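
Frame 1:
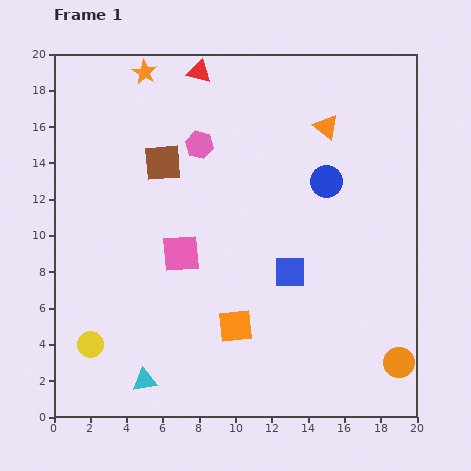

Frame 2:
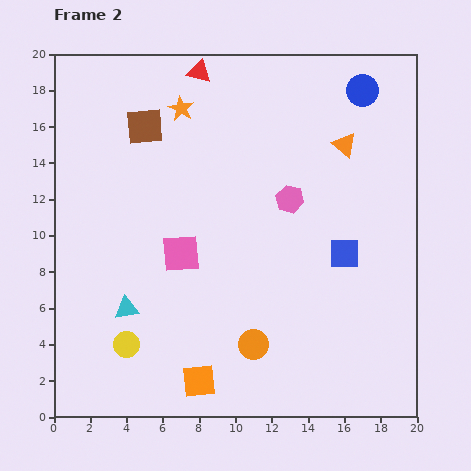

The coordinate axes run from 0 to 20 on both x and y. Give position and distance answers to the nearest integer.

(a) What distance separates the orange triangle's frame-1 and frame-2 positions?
1

The orange triangle moved from (15, 16) to (16, 15), a distance of √(1² + 1²) ≈ 1.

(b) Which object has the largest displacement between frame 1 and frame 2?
the orange circle

(moved 8; next 6)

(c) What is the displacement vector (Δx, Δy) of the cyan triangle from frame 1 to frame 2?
(-1, 4)

The cyan triangle was at (5, 2) in frame 1 and (4, 6) in frame 2.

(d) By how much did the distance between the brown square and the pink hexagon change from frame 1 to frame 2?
+7

Distance in frame 1: 2. Distance in frame 2: 9.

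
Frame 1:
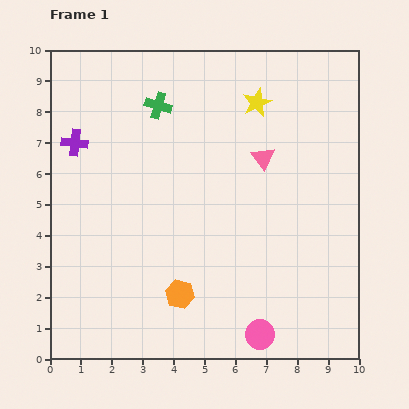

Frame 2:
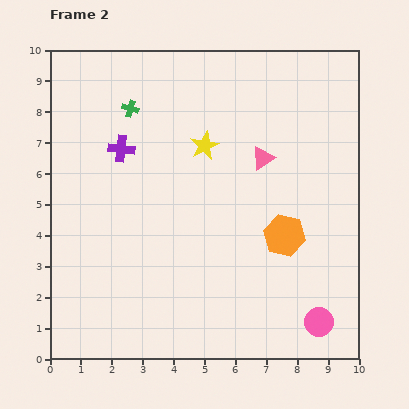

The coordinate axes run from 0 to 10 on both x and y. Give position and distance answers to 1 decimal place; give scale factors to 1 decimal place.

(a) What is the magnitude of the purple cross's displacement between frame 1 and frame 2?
1.5

The purple cross moved from (0.8, 7.0) to (2.3, 6.8), a distance of √(1.5² + 0.2²) ≈ 1.5.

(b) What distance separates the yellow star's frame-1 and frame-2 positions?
2.2

The yellow star moved from (6.7, 8.3) to (5.0, 6.9), a distance of √(1.7² + 1.4²) ≈ 2.2.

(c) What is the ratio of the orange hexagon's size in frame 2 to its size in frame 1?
1.4×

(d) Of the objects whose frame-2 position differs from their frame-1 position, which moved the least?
the green cross

(moved 0.9)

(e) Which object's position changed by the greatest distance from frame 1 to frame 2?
the orange hexagon

(moved 3.9; next 2.2)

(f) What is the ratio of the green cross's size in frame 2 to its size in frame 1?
0.6×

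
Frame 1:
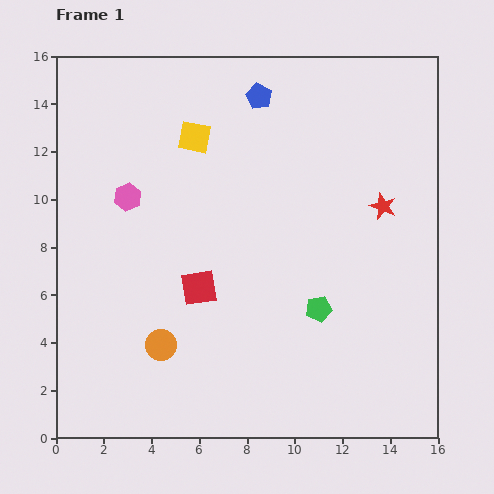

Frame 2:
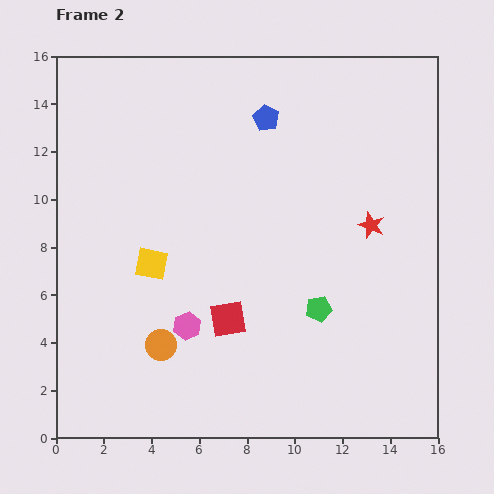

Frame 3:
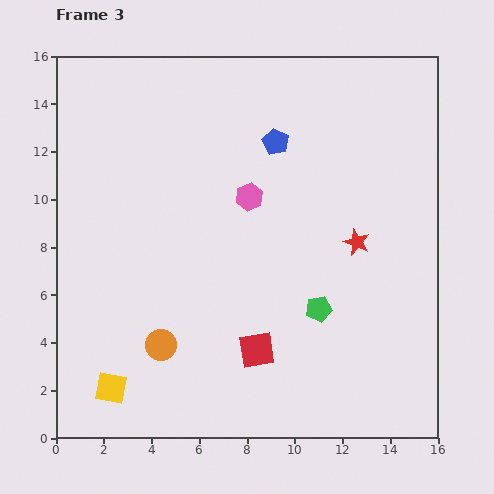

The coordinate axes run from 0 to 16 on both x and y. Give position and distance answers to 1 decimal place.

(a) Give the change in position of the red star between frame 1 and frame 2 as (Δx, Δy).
(-0.5, -0.8)

The red star was at (13.7, 9.7) in frame 1 and (13.2, 8.9) in frame 2.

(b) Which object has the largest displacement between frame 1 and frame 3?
the yellow square

(moved 11.1; next 5.1)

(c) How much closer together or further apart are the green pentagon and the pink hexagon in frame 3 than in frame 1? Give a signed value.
-3.8

Distance in frame 1: 9.3. Distance in frame 3: 5.5.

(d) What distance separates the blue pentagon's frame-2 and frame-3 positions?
1.1

The blue pentagon moved from (8.8, 13.4) to (9.2, 12.4), a distance of √(0.4² + 1.0²) ≈ 1.1.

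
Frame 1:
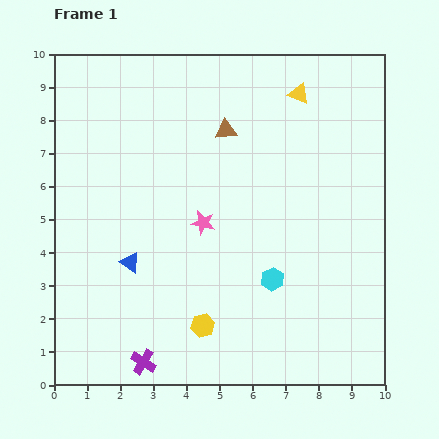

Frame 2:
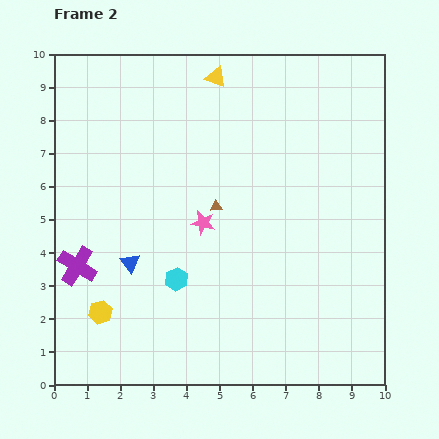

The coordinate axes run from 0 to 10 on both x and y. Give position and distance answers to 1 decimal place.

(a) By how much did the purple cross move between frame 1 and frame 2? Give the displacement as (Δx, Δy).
(-2.0, 2.9)

The purple cross was at (2.7, 0.7) in frame 1 and (0.7, 3.6) in frame 2.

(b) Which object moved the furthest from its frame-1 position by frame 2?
the purple cross

(moved 3.5; next 3.1)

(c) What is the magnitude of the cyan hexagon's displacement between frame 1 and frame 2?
2.9

The cyan hexagon moved from (6.6, 3.2) to (3.7, 3.2), a distance of √(2.9² + 0.0²) ≈ 2.9.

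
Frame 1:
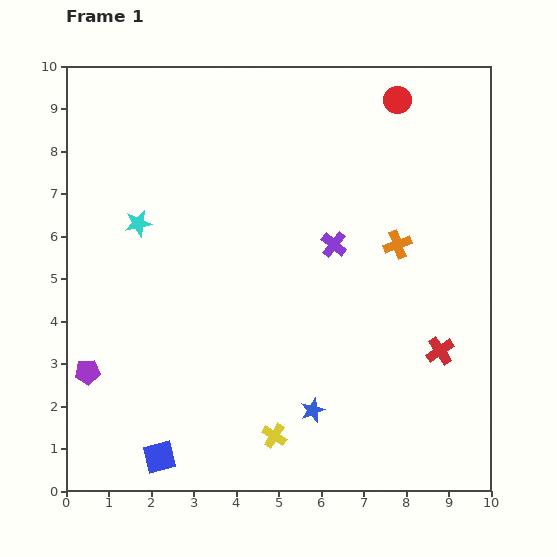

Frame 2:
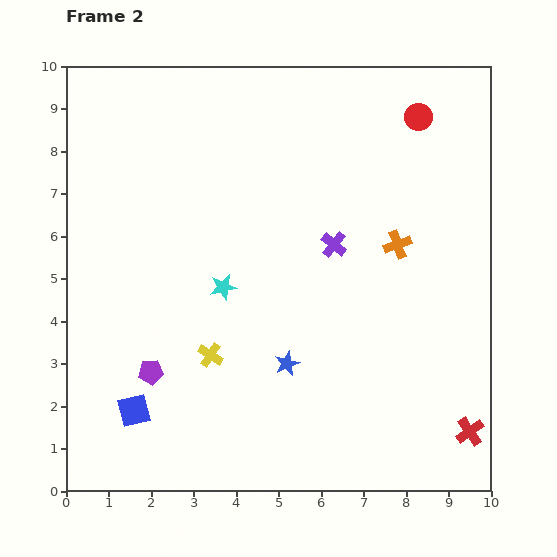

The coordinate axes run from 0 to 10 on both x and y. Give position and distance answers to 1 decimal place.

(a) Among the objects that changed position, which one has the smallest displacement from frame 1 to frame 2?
the red circle

(moved 0.6)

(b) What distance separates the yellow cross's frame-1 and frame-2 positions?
2.4

The yellow cross moved from (4.9, 1.3) to (3.4, 3.2), a distance of √(1.5² + 1.9²) ≈ 2.4.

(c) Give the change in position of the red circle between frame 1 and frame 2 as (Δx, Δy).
(0.5, -0.4)

The red circle was at (7.8, 9.2) in frame 1 and (8.3, 8.8) in frame 2.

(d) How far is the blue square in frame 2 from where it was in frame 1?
1.3

The blue square moved from (2.2, 0.8) to (1.6, 1.9), a distance of √(0.6² + 1.1²) ≈ 1.3.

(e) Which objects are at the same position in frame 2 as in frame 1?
the orange cross, the purple cross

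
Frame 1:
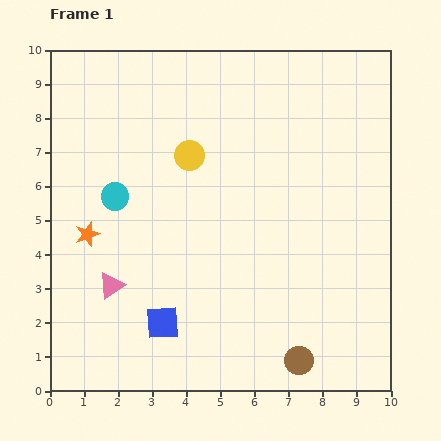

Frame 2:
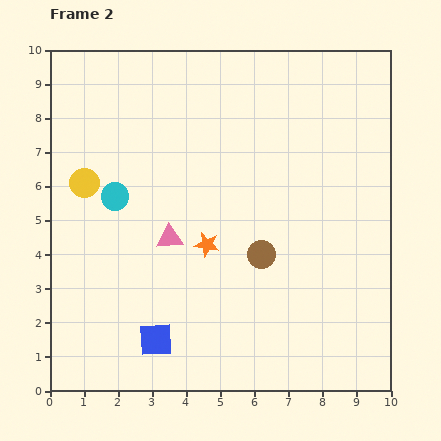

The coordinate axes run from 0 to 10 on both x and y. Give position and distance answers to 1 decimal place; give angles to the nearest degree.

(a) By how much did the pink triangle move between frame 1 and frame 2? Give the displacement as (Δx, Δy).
(1.7, 1.4)

The pink triangle was at (1.8, 3.1) in frame 1 and (3.5, 4.5) in frame 2.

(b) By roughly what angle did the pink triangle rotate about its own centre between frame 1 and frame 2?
30° clockwise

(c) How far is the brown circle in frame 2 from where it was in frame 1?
3.3

The brown circle moved from (7.3, 0.9) to (6.2, 4.0), a distance of √(1.1² + 3.1²) ≈ 3.3.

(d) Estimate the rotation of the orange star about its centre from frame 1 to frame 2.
28° clockwise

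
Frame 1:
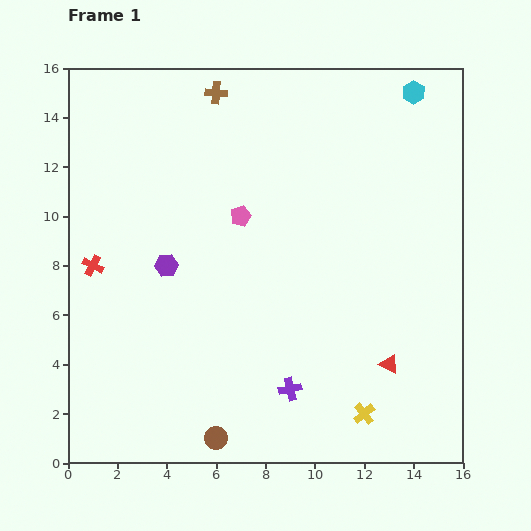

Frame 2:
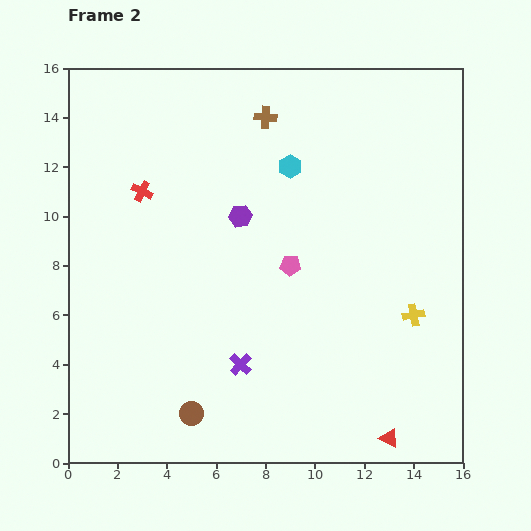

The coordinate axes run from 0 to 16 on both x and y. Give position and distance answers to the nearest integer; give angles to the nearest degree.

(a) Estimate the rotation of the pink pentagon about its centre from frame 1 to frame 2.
23° clockwise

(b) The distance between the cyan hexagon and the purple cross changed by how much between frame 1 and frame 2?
-5

Distance in frame 1: 13. Distance in frame 2: 8.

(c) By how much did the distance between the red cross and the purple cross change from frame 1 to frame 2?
-1

Distance in frame 1: 9. Distance in frame 2: 8.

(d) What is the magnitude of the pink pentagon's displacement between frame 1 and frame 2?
3

The pink pentagon moved from (7, 10) to (9, 8), a distance of √(2² + 2²) ≈ 3.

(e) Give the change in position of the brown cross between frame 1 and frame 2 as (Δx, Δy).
(2, -1)

The brown cross was at (6, 15) in frame 1 and (8, 14) in frame 2.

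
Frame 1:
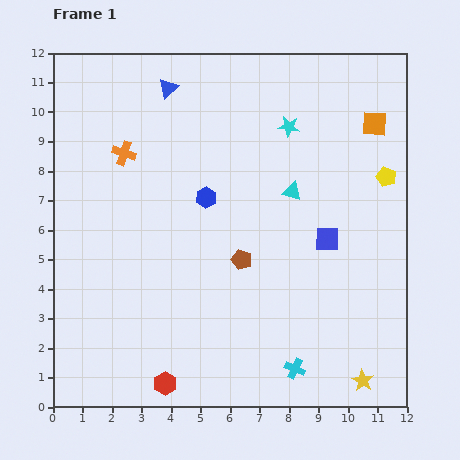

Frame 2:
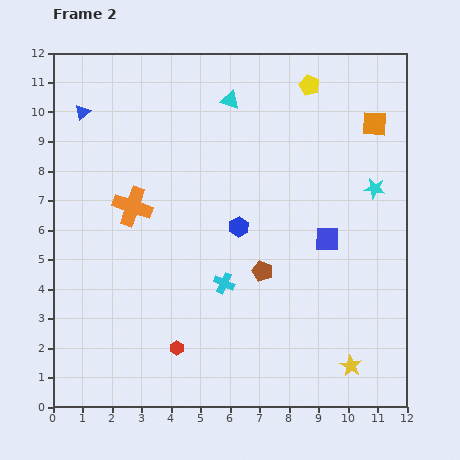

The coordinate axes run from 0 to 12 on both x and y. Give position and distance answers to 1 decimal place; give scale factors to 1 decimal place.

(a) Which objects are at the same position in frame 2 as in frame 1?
the blue square, the orange square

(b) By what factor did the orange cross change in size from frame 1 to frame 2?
1.7×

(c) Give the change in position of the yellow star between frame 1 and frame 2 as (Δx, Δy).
(-0.4, 0.5)

The yellow star was at (10.5, 0.9) in frame 1 and (10.1, 1.4) in frame 2.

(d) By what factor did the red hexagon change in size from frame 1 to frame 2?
0.6×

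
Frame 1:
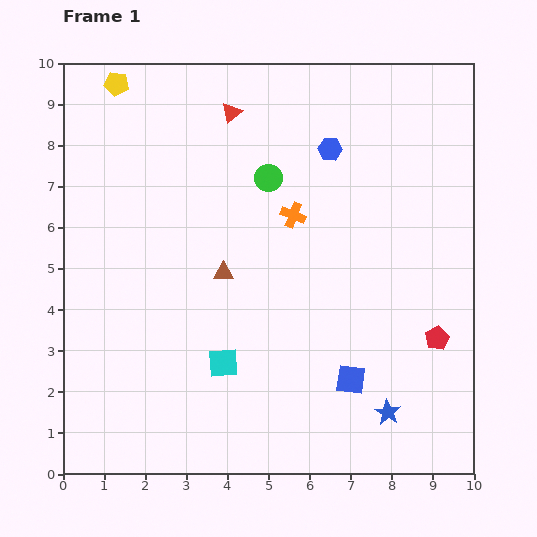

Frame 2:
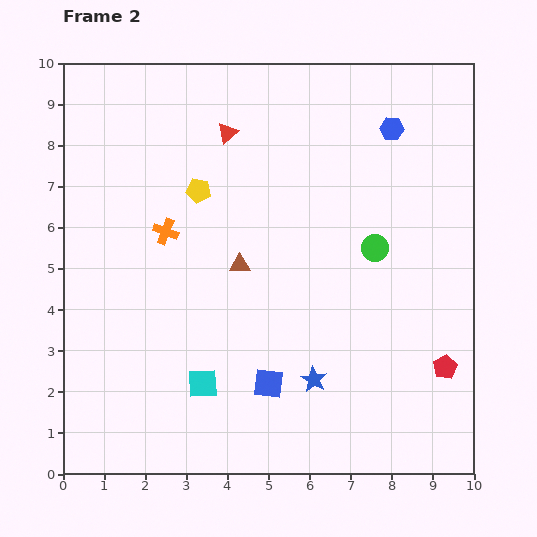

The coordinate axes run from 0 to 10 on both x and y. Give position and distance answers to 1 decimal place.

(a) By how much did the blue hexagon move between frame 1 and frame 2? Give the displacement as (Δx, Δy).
(1.5, 0.5)

The blue hexagon was at (6.5, 7.9) in frame 1 and (8.0, 8.4) in frame 2.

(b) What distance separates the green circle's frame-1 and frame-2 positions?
3.1

The green circle moved from (5.0, 7.2) to (7.6, 5.5), a distance of √(2.6² + 1.7²) ≈ 3.1.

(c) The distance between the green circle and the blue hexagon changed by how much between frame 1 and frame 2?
+1.2

Distance in frame 1: 1.7. Distance in frame 2: 2.9.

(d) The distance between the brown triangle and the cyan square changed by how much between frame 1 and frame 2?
+0.8

Distance in frame 1: 2.2. Distance in frame 2: 3.0.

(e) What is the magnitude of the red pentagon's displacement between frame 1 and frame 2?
0.7

The red pentagon moved from (9.1, 3.3) to (9.3, 2.6), a distance of √(0.2² + 0.7²) ≈ 0.7.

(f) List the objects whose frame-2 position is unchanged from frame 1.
none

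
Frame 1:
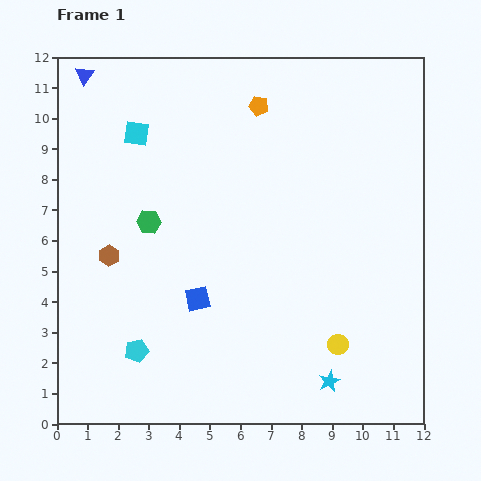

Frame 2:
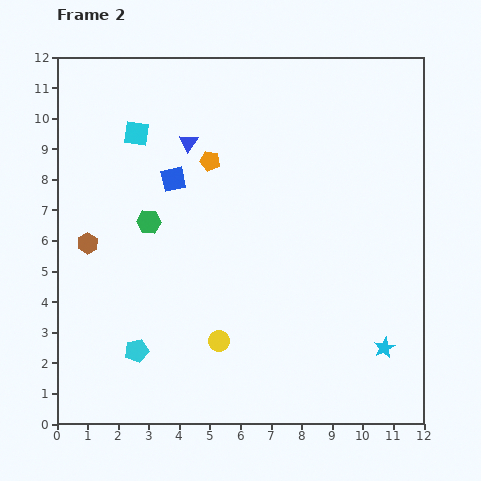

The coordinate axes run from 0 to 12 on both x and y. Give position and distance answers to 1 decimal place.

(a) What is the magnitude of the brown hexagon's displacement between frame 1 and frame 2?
0.8

The brown hexagon moved from (1.7, 5.5) to (1.0, 5.9), a distance of √(0.7² + 0.4²) ≈ 0.8.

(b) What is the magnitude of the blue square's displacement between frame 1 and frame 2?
4.0

The blue square moved from (4.6, 4.1) to (3.8, 8.0), a distance of √(0.8² + 3.9²) ≈ 4.0.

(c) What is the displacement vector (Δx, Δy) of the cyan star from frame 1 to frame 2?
(1.8, 1.1)

The cyan star was at (8.9, 1.4) in frame 1 and (10.7, 2.5) in frame 2.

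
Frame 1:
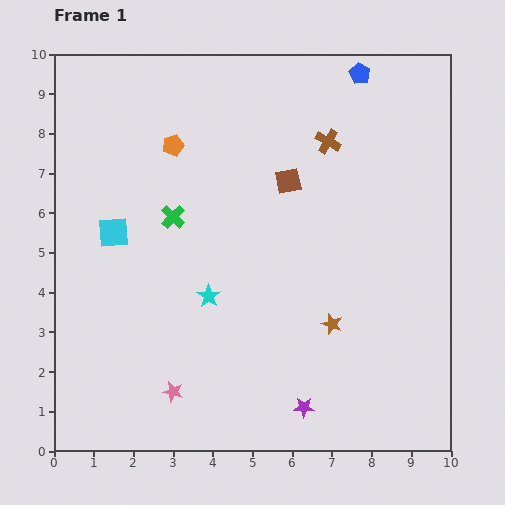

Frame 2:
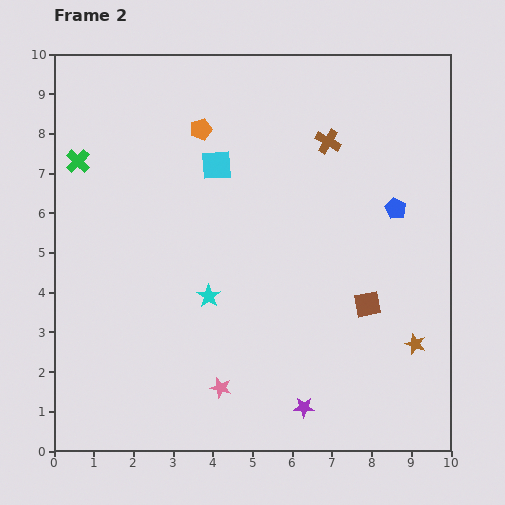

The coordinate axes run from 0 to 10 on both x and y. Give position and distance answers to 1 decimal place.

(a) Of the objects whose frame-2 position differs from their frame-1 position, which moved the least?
the orange pentagon

(moved 0.8)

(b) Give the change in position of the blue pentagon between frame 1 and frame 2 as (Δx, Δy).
(0.9, -3.4)

The blue pentagon was at (7.7, 9.5) in frame 1 and (8.6, 6.1) in frame 2.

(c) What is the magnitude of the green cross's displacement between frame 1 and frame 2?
2.8

The green cross moved from (3.0, 5.9) to (0.6, 7.3), a distance of √(2.4² + 1.4²) ≈ 2.8.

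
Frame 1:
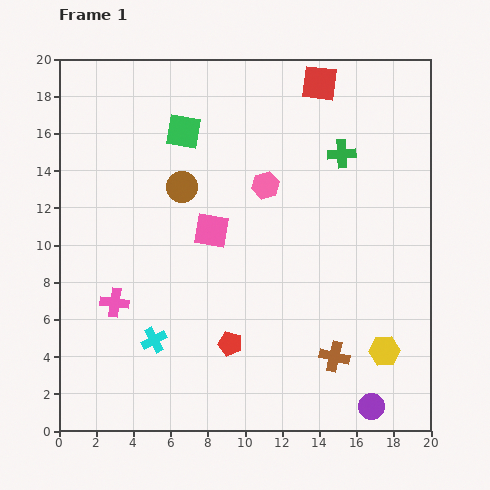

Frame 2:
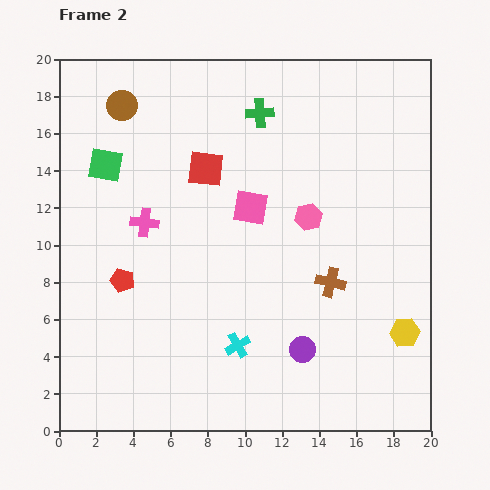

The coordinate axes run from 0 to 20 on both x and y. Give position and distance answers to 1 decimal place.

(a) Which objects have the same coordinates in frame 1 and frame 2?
none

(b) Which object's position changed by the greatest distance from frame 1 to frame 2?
the red square

(moved 7.6; next 6.7)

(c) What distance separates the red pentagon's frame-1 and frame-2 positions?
6.7

The red pentagon moved from (9.2, 4.7) to (3.4, 8.1), a distance of √(5.8² + 3.4²) ≈ 6.7.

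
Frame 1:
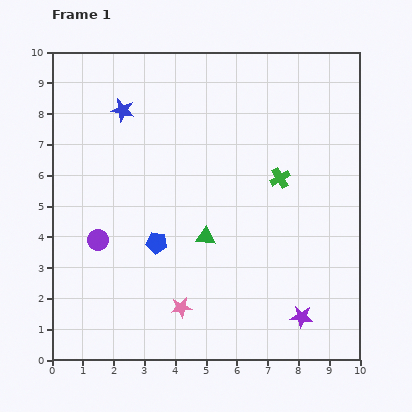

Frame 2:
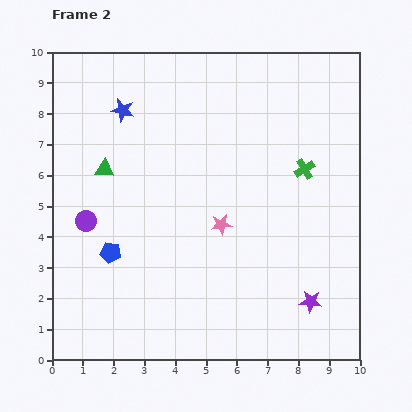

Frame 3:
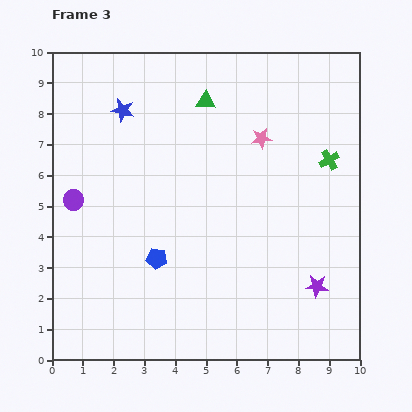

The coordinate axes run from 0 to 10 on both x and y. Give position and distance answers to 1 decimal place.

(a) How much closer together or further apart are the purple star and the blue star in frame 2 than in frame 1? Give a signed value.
-0.2

Distance in frame 1: 8.9. Distance in frame 2: 8.7.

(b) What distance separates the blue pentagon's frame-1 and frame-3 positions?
0.5

The blue pentagon moved from (3.4, 3.8) to (3.4, 3.3), a distance of √(0.0² + 0.5²) ≈ 0.5.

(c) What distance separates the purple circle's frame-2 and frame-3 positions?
0.8

The purple circle moved from (1.1, 4.5) to (0.7, 5.2), a distance of √(0.4² + 0.7²) ≈ 0.8.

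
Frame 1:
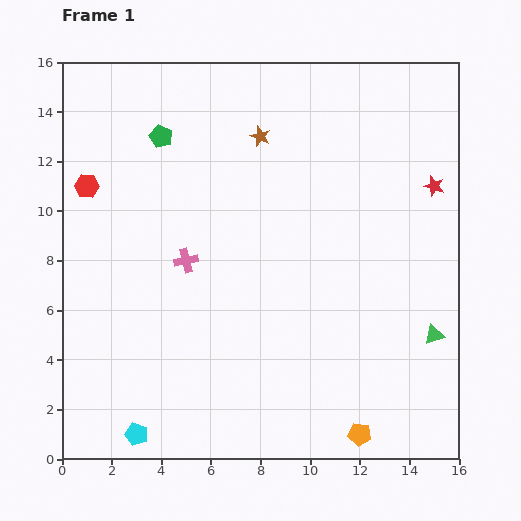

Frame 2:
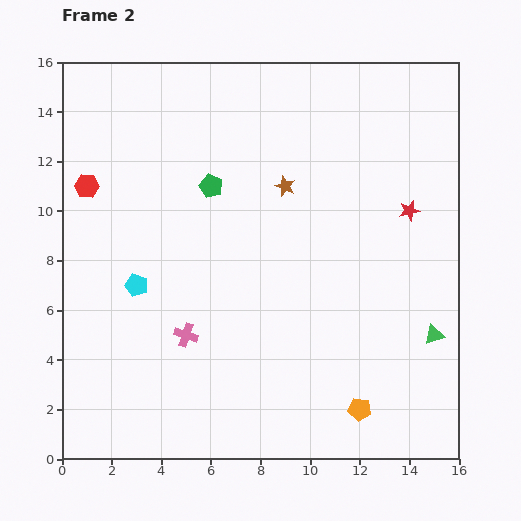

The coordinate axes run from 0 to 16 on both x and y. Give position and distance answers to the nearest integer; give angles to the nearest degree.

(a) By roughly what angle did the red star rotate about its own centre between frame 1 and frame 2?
28° counter-clockwise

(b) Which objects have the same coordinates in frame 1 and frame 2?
the red hexagon, the green triangle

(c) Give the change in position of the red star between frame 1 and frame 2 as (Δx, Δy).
(-1, -1)

The red star was at (15, 11) in frame 1 and (14, 10) in frame 2.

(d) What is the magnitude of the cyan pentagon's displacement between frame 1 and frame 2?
6

The cyan pentagon moved from (3, 1) to (3, 7), a distance of √(0² + 6²) ≈ 6.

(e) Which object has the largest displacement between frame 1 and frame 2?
the cyan pentagon

(moved 6; next 3)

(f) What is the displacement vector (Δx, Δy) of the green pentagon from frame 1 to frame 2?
(2, -2)

The green pentagon was at (4, 13) in frame 1 and (6, 11) in frame 2.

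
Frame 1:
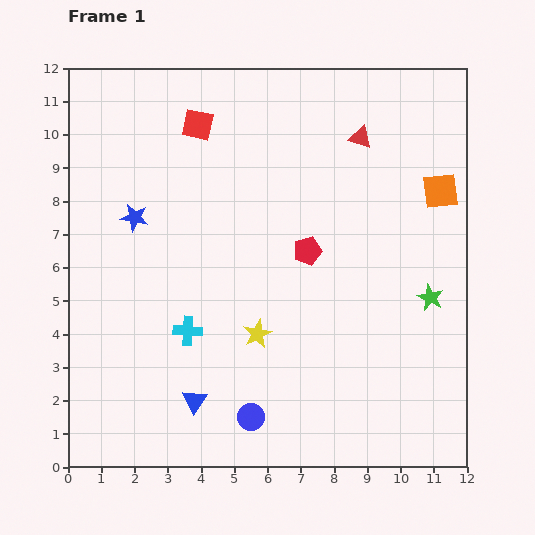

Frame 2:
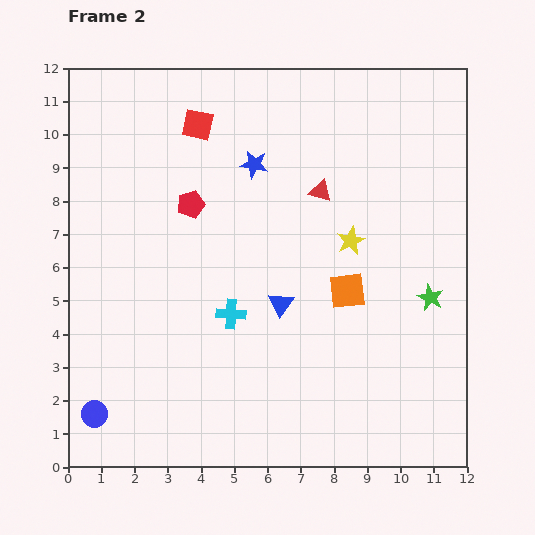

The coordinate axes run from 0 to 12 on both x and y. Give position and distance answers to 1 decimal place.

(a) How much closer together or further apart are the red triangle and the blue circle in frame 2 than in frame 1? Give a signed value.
+0.5

Distance in frame 1: 9.0. Distance in frame 2: 9.5.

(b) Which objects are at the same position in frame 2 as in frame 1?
the red square, the green star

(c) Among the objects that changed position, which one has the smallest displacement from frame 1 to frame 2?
the cyan cross

(moved 1.4)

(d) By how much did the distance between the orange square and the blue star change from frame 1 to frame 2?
-4.5

Distance in frame 1: 9.2. Distance in frame 2: 4.7.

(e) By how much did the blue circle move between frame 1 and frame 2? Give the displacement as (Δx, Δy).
(-4.7, 0.1)

The blue circle was at (5.5, 1.5) in frame 1 and (0.8, 1.6) in frame 2.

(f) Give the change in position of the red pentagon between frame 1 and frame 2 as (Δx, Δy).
(-3.5, 1.4)

The red pentagon was at (7.2, 6.5) in frame 1 and (3.7, 7.9) in frame 2.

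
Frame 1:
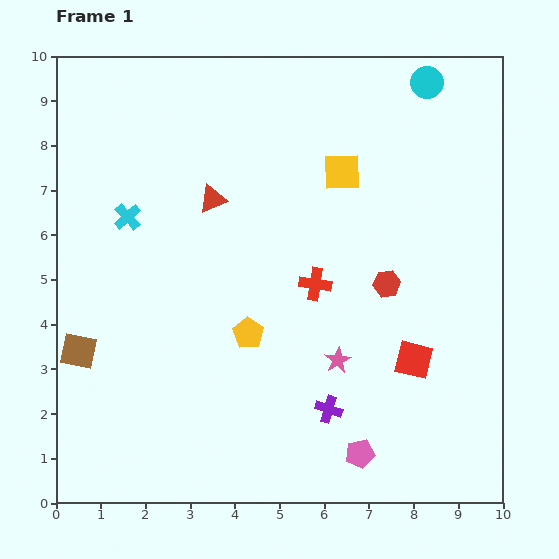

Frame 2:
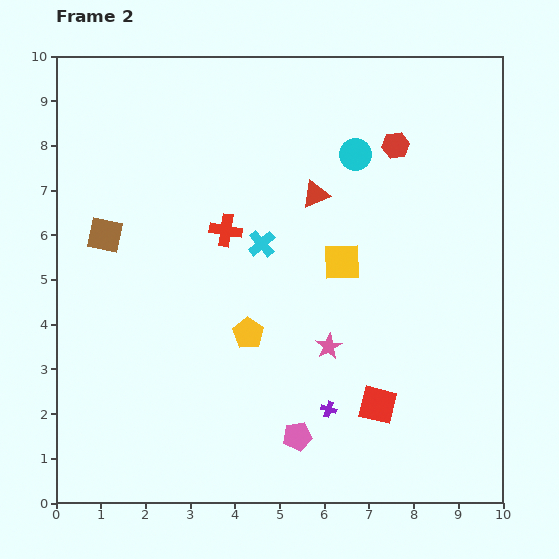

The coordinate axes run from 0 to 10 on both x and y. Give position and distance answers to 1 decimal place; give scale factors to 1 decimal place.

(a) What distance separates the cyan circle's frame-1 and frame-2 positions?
2.3

The cyan circle moved from (8.3, 9.4) to (6.7, 7.8), a distance of √(1.6² + 1.6²) ≈ 2.3.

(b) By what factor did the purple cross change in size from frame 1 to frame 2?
0.6×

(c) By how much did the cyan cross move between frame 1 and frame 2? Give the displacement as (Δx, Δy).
(3.0, -0.6)

The cyan cross was at (1.6, 6.4) in frame 1 and (4.6, 5.8) in frame 2.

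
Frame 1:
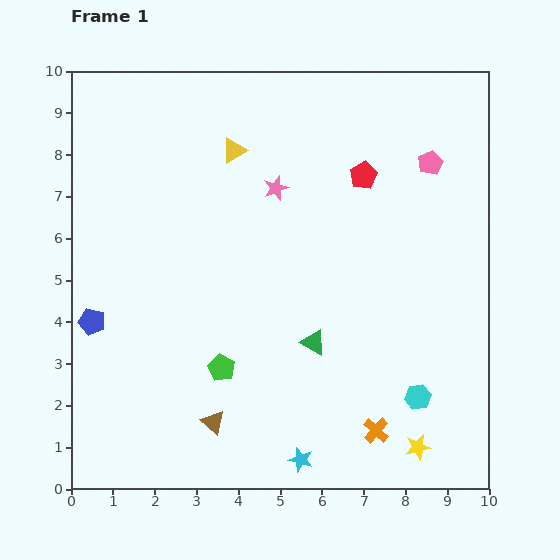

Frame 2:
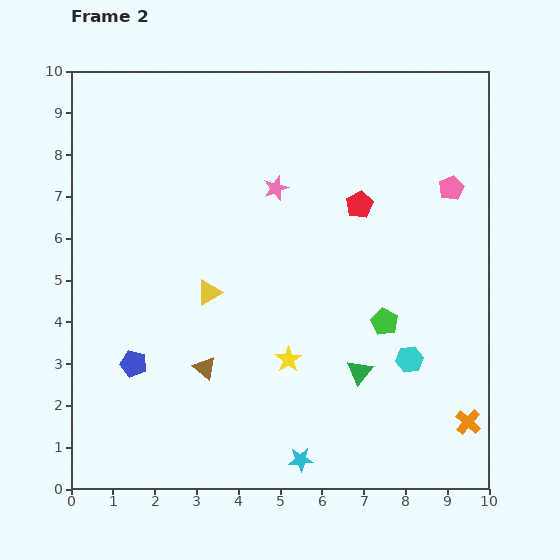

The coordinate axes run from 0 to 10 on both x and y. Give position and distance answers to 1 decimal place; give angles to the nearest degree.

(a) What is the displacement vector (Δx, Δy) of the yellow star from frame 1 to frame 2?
(-3.1, 2.1)

The yellow star was at (8.3, 1.0) in frame 1 and (5.2, 3.1) in frame 2.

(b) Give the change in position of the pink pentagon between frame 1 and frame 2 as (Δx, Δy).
(0.5, -0.6)

The pink pentagon was at (8.6, 7.8) in frame 1 and (9.1, 7.2) in frame 2.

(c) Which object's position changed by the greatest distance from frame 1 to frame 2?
the green pentagon

(moved 4.1; next 3.7)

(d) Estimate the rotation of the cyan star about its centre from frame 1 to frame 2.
19° counter-clockwise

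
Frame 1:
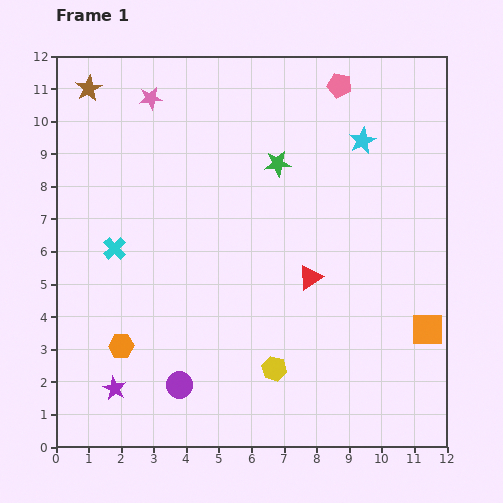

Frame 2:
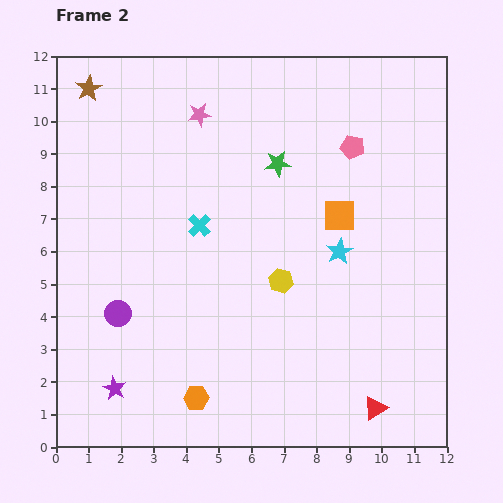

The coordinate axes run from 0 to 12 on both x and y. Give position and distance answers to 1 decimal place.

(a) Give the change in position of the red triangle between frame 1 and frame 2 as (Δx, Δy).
(2.0, -4.0)

The red triangle was at (7.8, 5.2) in frame 1 and (9.8, 1.2) in frame 2.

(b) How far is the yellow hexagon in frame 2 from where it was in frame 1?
2.7

The yellow hexagon moved from (6.7, 2.4) to (6.9, 5.1), a distance of √(0.2² + 2.7²) ≈ 2.7.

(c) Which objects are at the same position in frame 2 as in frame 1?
the green star, the brown star, the purple star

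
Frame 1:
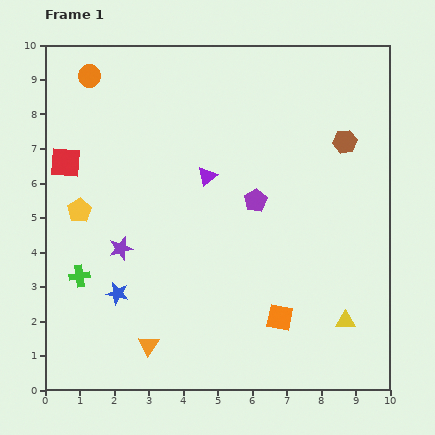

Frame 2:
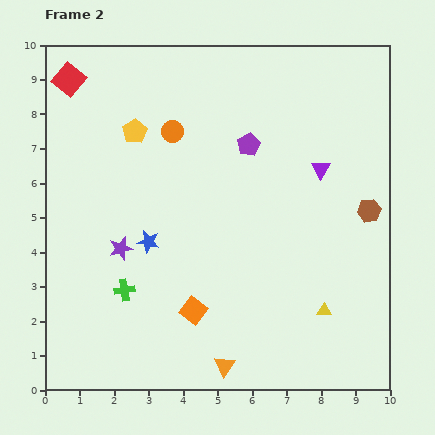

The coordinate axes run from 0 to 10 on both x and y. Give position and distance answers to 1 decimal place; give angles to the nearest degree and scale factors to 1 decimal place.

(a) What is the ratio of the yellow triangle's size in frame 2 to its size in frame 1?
0.7×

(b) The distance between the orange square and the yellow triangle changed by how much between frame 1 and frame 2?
+1.9

Distance in frame 1: 1.9. Distance in frame 2: 3.8.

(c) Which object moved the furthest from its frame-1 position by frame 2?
the purple triangle

(moved 3.3; next 2.9)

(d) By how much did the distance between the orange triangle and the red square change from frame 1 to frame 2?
+3.6

Distance in frame 1: 5.8. Distance in frame 2: 9.4.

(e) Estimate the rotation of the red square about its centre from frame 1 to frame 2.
34° clockwise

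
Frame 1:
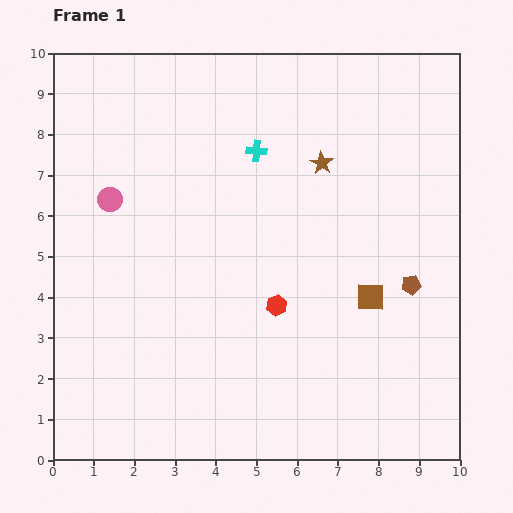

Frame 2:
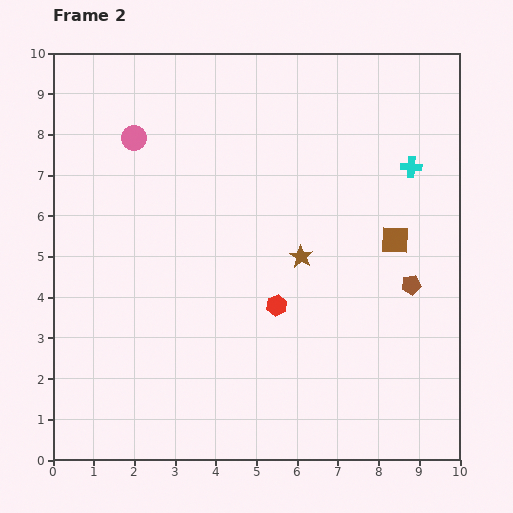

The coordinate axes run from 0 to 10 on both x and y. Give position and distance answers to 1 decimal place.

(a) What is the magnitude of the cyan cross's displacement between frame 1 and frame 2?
3.8

The cyan cross moved from (5.0, 7.6) to (8.8, 7.2), a distance of √(3.8² + 0.4²) ≈ 3.8.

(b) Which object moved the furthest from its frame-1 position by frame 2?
the cyan cross

(moved 3.8; next 2.4)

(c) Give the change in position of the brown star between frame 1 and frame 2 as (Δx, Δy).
(-0.5, -2.3)

The brown star was at (6.6, 7.3) in frame 1 and (6.1, 5.0) in frame 2.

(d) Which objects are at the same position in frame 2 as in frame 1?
the brown pentagon, the red hexagon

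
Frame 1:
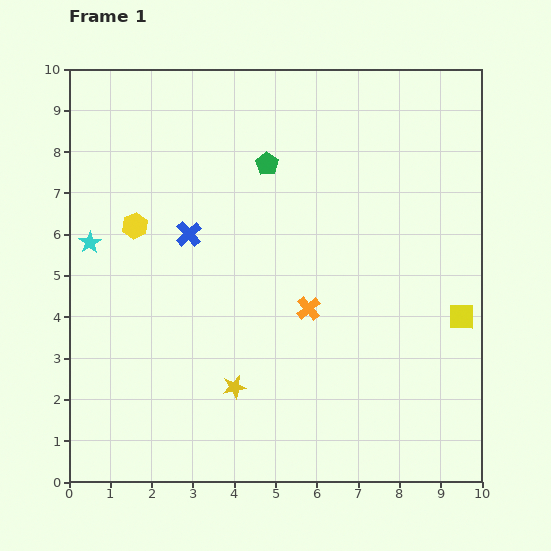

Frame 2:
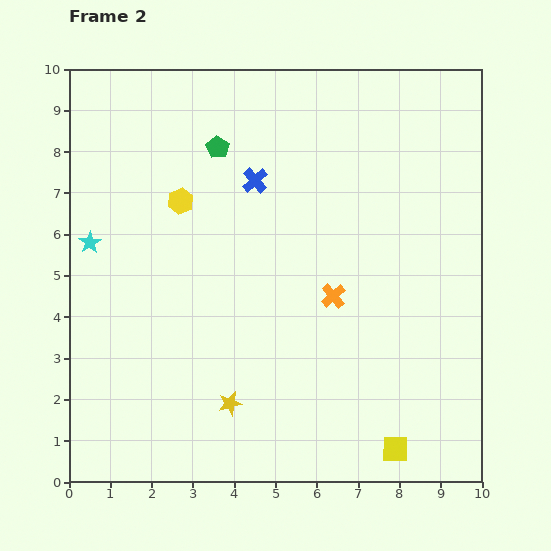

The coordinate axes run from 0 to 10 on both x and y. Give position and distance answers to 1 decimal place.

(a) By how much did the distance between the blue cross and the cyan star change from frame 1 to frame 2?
+1.9

Distance in frame 1: 2.4. Distance in frame 2: 4.3.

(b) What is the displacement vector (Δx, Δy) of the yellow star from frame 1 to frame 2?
(-0.1, -0.4)

The yellow star was at (4.0, 2.3) in frame 1 and (3.9, 1.9) in frame 2.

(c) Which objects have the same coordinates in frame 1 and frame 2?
the cyan star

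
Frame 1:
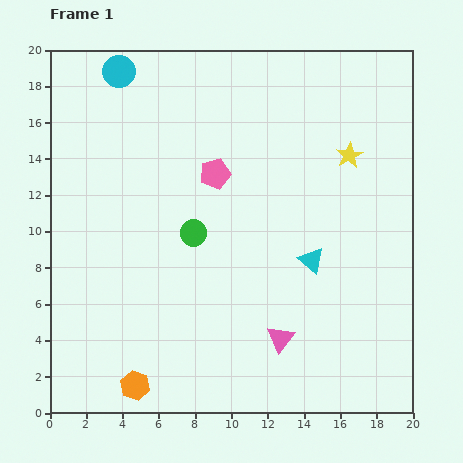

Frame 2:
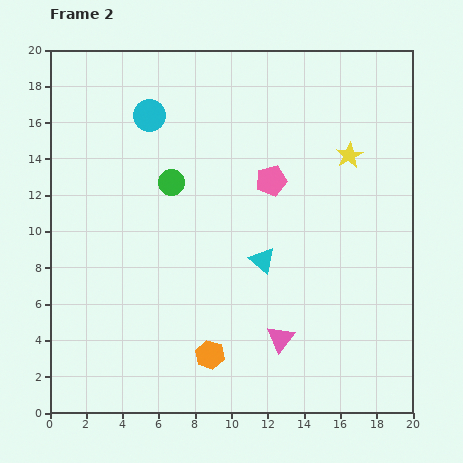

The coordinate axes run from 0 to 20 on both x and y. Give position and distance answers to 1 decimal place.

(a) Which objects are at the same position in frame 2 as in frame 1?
the yellow star, the pink triangle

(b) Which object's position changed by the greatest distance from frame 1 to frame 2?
the orange hexagon

(moved 4.4; next 3.1)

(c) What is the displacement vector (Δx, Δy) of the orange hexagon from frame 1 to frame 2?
(4.1, 1.7)

The orange hexagon was at (4.7, 1.5) in frame 1 and (8.8, 3.2) in frame 2.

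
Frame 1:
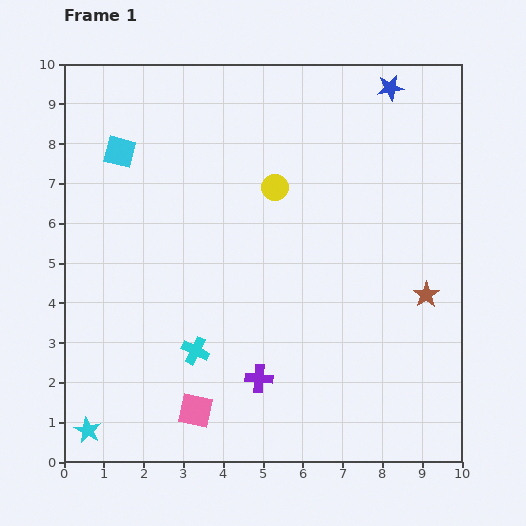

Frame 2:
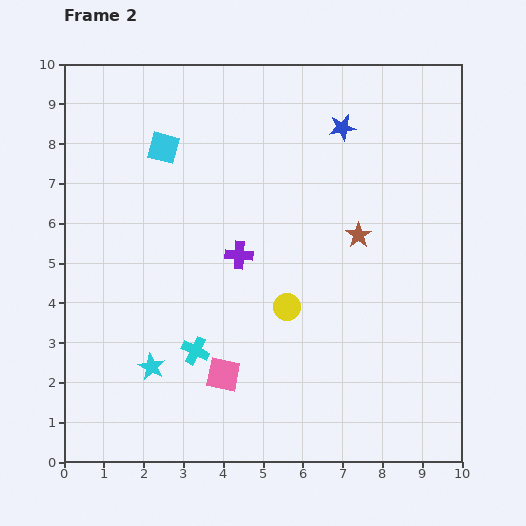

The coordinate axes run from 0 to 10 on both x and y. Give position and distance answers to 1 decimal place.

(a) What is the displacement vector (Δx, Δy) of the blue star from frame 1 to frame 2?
(-1.2, -1.0)

The blue star was at (8.2, 9.4) in frame 1 and (7.0, 8.4) in frame 2.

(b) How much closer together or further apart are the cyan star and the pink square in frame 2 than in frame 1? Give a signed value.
-0.9

Distance in frame 1: 2.7. Distance in frame 2: 1.8.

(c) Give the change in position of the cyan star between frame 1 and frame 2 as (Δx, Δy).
(1.6, 1.6)

The cyan star was at (0.6, 0.8) in frame 1 and (2.2, 2.4) in frame 2.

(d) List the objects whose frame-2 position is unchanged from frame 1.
the cyan cross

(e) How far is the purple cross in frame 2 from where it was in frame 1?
3.1

The purple cross moved from (4.9, 2.1) to (4.4, 5.2), a distance of √(0.5² + 3.1²) ≈ 3.1.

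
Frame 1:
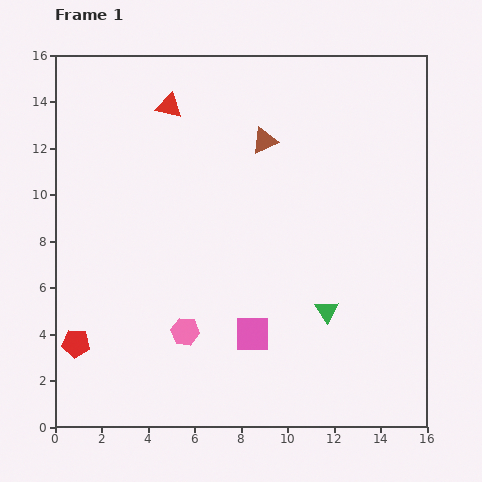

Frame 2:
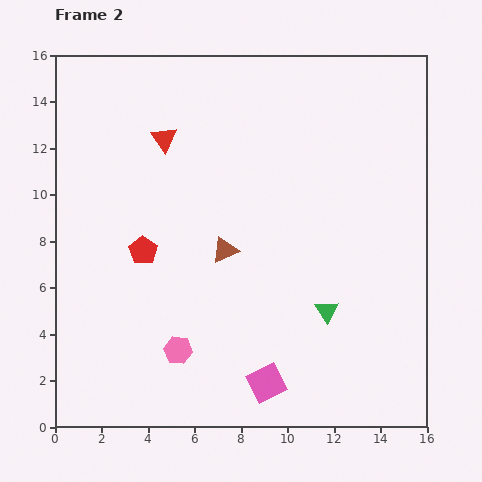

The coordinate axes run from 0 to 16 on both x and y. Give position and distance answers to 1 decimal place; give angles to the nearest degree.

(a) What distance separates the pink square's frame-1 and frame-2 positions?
2.2

The pink square moved from (8.5, 4.0) to (9.1, 1.9), a distance of √(0.6² + 2.1²) ≈ 2.2.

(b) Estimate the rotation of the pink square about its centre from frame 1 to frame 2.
28° counter-clockwise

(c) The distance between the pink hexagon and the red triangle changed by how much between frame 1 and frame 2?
-0.6

Distance in frame 1: 9.7. Distance in frame 2: 9.1.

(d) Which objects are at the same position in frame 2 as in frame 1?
the green triangle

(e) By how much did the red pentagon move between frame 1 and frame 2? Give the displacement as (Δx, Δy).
(2.9, 4.0)

The red pentagon was at (0.9, 3.6) in frame 1 and (3.8, 7.6) in frame 2.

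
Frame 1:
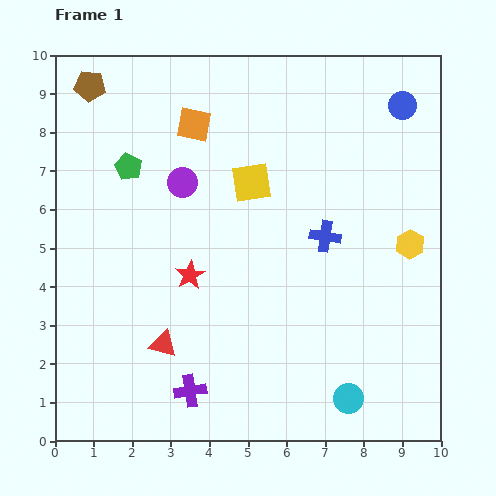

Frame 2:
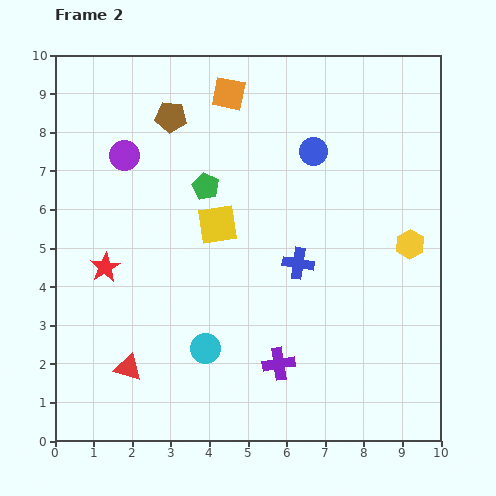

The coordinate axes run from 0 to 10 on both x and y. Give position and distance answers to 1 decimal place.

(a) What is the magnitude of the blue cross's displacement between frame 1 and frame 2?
1.0

The blue cross moved from (7.0, 5.3) to (6.3, 4.6), a distance of √(0.7² + 0.7²) ≈ 1.0.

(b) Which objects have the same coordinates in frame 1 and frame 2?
the yellow hexagon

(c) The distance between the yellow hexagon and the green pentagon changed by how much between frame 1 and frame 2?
-2.1

Distance in frame 1: 7.6. Distance in frame 2: 5.5.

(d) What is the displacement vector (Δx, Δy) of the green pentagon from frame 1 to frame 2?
(2.0, -0.5)

The green pentagon was at (1.9, 7.1) in frame 1 and (3.9, 6.6) in frame 2.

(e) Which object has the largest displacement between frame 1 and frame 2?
the cyan circle

(moved 3.9; next 2.6)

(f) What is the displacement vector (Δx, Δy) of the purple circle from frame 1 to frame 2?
(-1.5, 0.7)

The purple circle was at (3.3, 6.7) in frame 1 and (1.8, 7.4) in frame 2.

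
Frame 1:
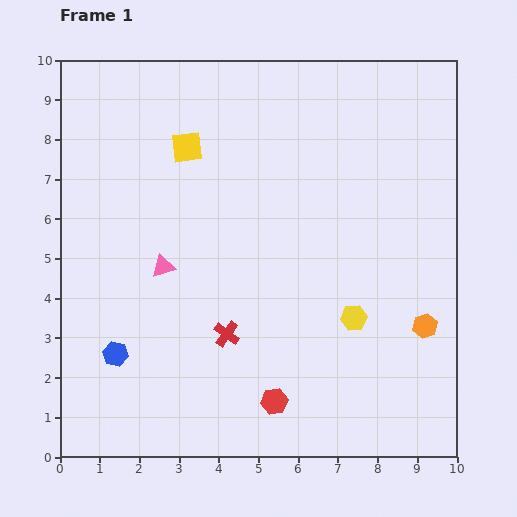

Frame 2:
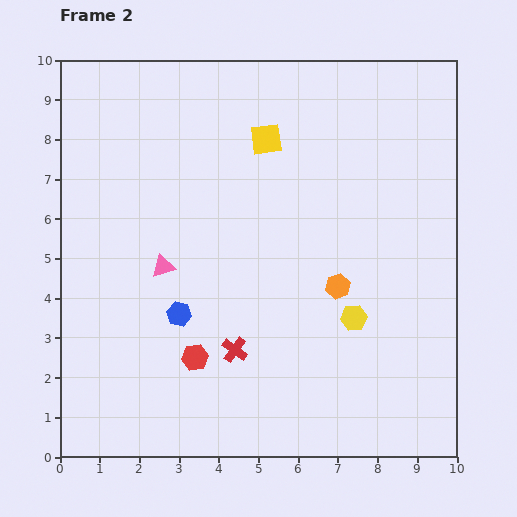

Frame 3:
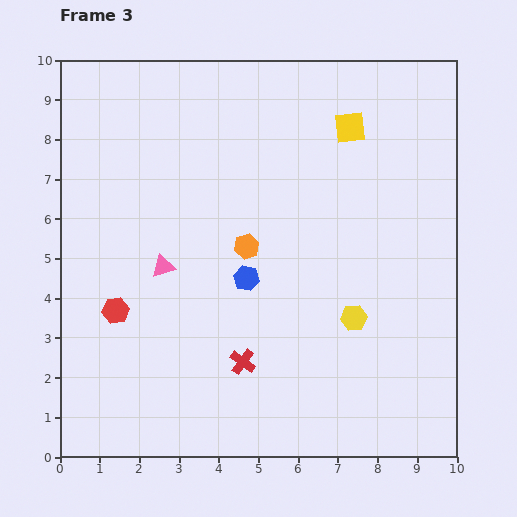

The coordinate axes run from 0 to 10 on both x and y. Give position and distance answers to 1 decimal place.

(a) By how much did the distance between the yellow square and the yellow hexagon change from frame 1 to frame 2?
-1.0

Distance in frame 1: 6.0. Distance in frame 2: 5.0.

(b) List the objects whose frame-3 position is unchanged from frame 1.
the pink triangle, the yellow hexagon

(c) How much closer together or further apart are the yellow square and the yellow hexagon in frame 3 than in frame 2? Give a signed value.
-0.2

Distance in frame 2: 5.0. Distance in frame 3: 4.8.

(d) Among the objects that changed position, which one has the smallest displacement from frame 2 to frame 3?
the red cross

(moved 0.4)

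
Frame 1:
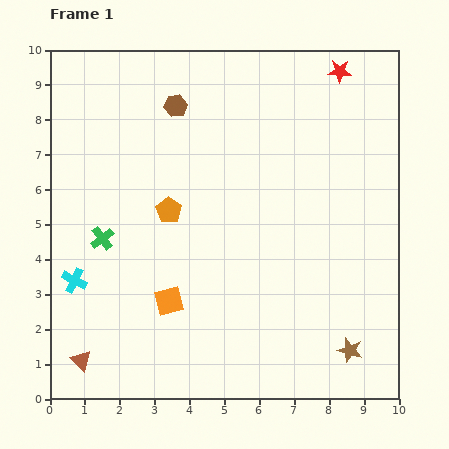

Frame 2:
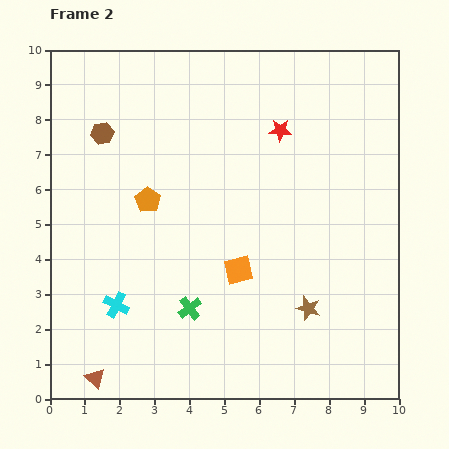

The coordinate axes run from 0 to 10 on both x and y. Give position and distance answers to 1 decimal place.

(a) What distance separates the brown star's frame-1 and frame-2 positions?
1.7

The brown star moved from (8.6, 1.4) to (7.4, 2.6), a distance of √(1.2² + 1.2²) ≈ 1.7.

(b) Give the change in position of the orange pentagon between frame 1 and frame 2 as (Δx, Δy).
(-0.6, 0.3)

The orange pentagon was at (3.4, 5.4) in frame 1 and (2.8, 5.7) in frame 2.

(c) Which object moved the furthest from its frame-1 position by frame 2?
the green cross

(moved 3.2; next 2.4)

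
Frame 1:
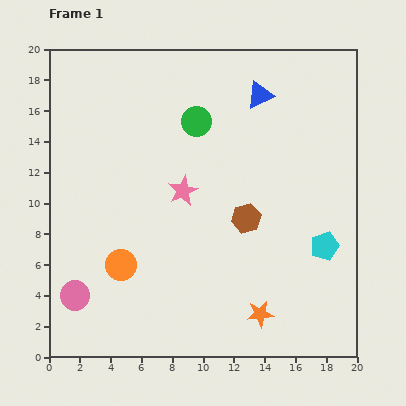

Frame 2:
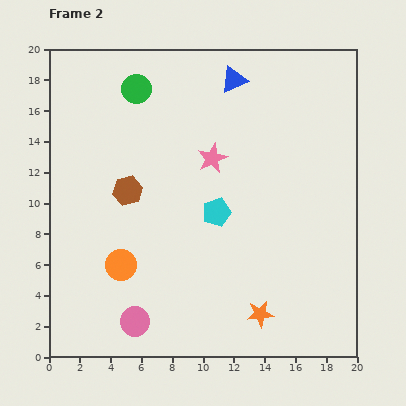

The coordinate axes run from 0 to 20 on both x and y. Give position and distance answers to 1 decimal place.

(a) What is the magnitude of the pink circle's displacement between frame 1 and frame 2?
4.3

The pink circle moved from (1.7, 4.0) to (5.6, 2.3), a distance of √(3.9² + 1.7²) ≈ 4.3.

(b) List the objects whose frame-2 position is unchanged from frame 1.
the orange circle, the orange star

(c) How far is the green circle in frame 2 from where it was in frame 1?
4.4

The green circle moved from (9.6, 15.3) to (5.7, 17.4), a distance of √(3.9² + 2.1²) ≈ 4.4.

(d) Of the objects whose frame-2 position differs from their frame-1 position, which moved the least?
the blue triangle

(moved 2.0)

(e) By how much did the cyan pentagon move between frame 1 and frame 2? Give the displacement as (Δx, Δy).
(-7.0, 2.2)

The cyan pentagon was at (17.9, 7.2) in frame 1 and (10.9, 9.4) in frame 2.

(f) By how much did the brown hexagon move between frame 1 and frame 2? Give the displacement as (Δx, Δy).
(-7.7, 1.8)

The brown hexagon was at (12.8, 9.0) in frame 1 and (5.1, 10.8) in frame 2.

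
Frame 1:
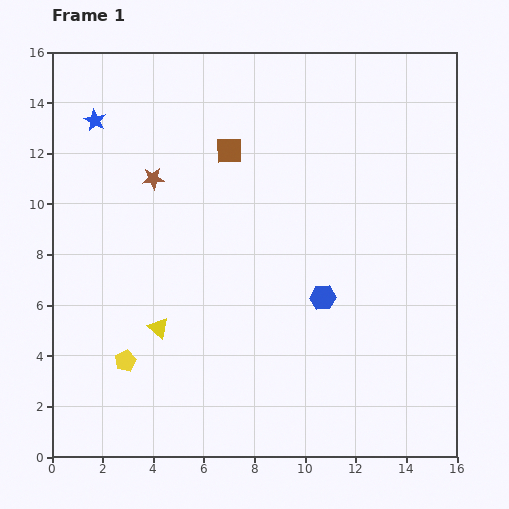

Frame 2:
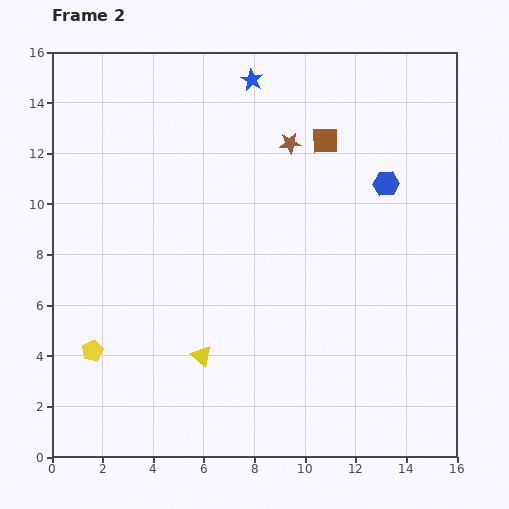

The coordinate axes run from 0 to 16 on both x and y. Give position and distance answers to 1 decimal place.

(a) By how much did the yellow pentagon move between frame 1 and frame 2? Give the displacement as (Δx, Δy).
(-1.3, 0.4)

The yellow pentagon was at (2.9, 3.8) in frame 1 and (1.6, 4.2) in frame 2.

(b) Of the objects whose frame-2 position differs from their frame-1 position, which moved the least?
the yellow pentagon

(moved 1.4)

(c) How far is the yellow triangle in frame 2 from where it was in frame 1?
2.0

The yellow triangle moved from (4.2, 5.1) to (5.9, 4.0), a distance of √(1.7² + 1.1²) ≈ 2.0.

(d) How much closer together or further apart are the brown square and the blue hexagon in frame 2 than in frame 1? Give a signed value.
-4.0

Distance in frame 1: 6.9. Distance in frame 2: 2.9.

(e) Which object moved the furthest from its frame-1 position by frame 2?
the blue star

(moved 6.4; next 5.6)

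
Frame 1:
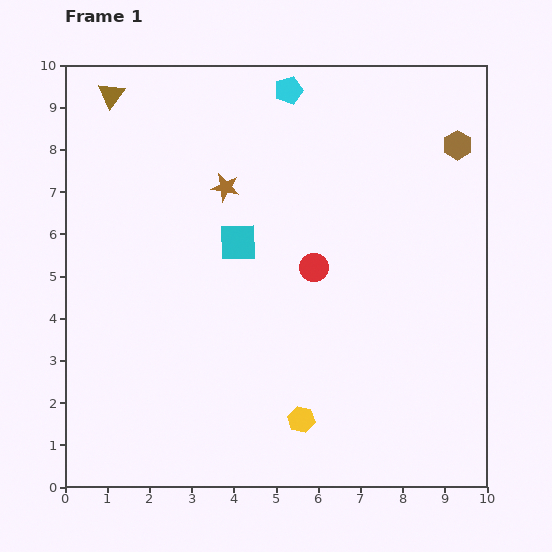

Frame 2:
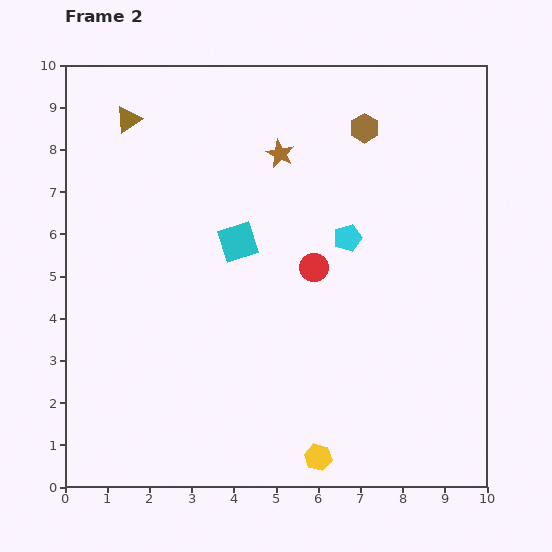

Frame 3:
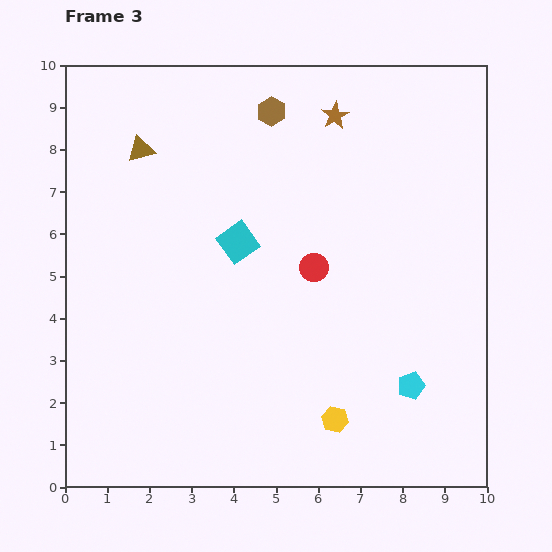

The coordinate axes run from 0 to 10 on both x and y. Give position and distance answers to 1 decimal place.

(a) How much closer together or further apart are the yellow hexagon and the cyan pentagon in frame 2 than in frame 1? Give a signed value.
-2.6

Distance in frame 1: 7.8. Distance in frame 2: 5.2.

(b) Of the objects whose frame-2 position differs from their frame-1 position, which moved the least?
the brown triangle

(moved 0.7)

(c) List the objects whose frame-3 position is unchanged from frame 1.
the red circle, the cyan square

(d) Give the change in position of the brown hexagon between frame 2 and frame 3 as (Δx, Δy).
(-2.2, 0.4)

The brown hexagon was at (7.1, 8.5) in frame 2 and (4.9, 8.9) in frame 3.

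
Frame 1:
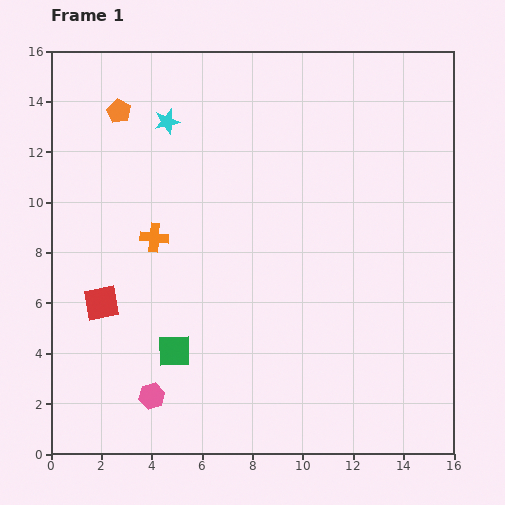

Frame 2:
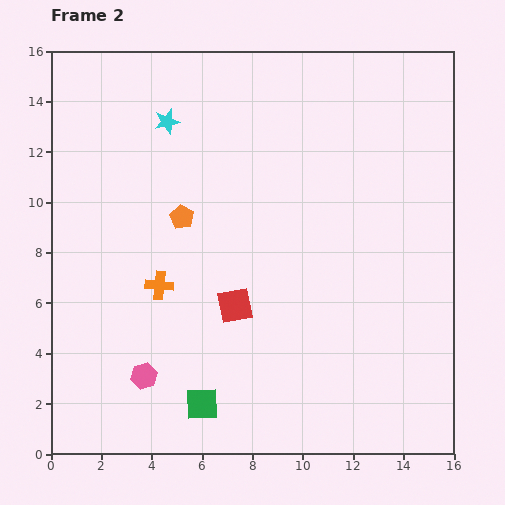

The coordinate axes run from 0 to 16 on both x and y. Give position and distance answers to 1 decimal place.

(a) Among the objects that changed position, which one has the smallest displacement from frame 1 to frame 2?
the pink hexagon

(moved 0.9)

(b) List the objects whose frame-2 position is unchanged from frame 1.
the cyan star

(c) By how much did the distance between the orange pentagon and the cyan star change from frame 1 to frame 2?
+1.9

Distance in frame 1: 1.9. Distance in frame 2: 3.8.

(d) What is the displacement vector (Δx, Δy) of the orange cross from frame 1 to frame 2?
(0.2, -1.9)

The orange cross was at (4.1, 8.6) in frame 1 and (4.3, 6.7) in frame 2.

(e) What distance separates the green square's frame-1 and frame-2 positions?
2.4

The green square moved from (4.9, 4.1) to (6.0, 2.0), a distance of √(1.1² + 2.1²) ≈ 2.4.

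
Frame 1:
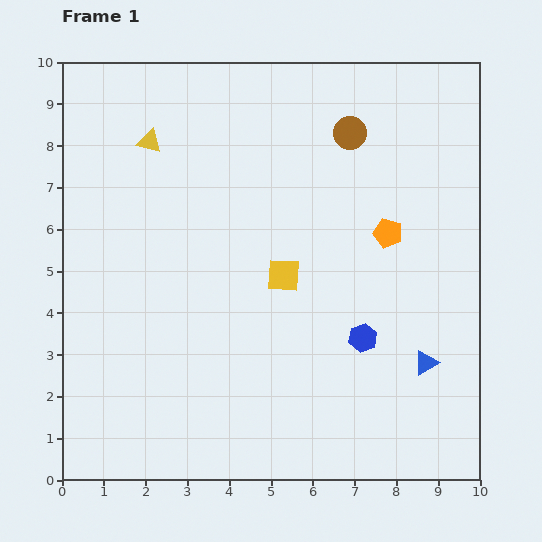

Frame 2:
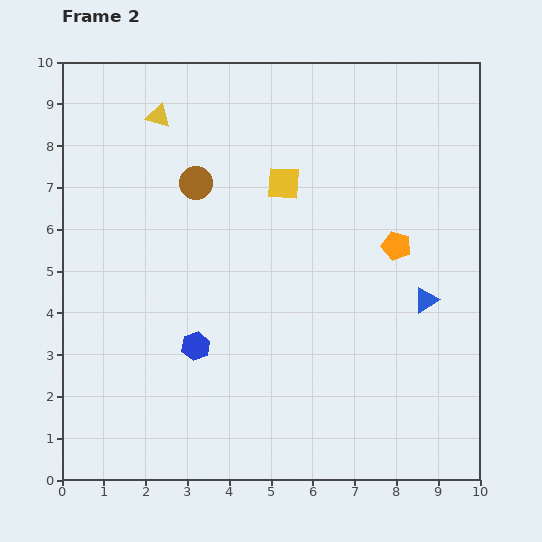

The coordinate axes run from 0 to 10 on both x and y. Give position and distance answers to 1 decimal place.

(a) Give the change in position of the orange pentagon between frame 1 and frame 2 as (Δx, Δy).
(0.2, -0.3)

The orange pentagon was at (7.8, 5.9) in frame 1 and (8.0, 5.6) in frame 2.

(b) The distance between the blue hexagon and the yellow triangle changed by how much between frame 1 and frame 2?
-1.3

Distance in frame 1: 6.9. Distance in frame 2: 5.6.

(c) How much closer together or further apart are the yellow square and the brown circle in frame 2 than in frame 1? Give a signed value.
-1.7

Distance in frame 1: 3.8. Distance in frame 2: 2.1.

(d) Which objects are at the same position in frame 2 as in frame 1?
none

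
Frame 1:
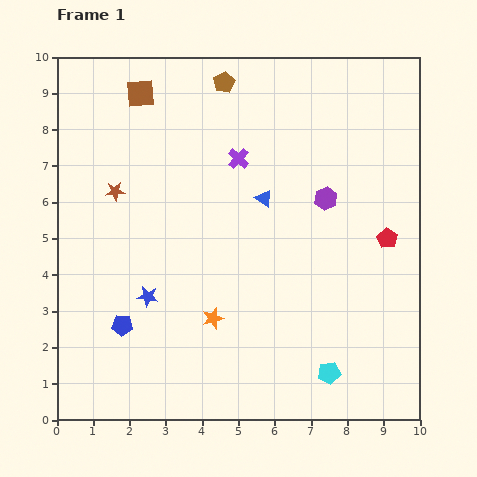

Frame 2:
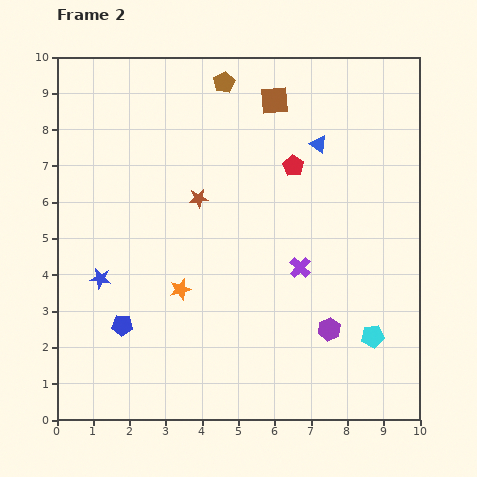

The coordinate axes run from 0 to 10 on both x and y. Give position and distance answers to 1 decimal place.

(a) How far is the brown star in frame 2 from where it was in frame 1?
2.3

The brown star moved from (1.6, 6.3) to (3.9, 6.1), a distance of √(2.3² + 0.2²) ≈ 2.3.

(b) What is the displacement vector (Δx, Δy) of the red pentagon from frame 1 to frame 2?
(-2.6, 2.0)

The red pentagon was at (9.1, 5.0) in frame 1 and (6.5, 7.0) in frame 2.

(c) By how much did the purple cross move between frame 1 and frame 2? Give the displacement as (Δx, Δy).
(1.7, -3.0)

The purple cross was at (5.0, 7.2) in frame 1 and (6.7, 4.2) in frame 2.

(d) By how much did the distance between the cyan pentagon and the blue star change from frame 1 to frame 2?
+2.3

Distance in frame 1: 5.4. Distance in frame 2: 7.7.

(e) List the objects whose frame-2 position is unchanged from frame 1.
the blue pentagon, the brown pentagon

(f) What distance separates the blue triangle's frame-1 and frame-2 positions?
2.1

The blue triangle moved from (5.7, 6.1) to (7.2, 7.6), a distance of √(1.5² + 1.5²) ≈ 2.1.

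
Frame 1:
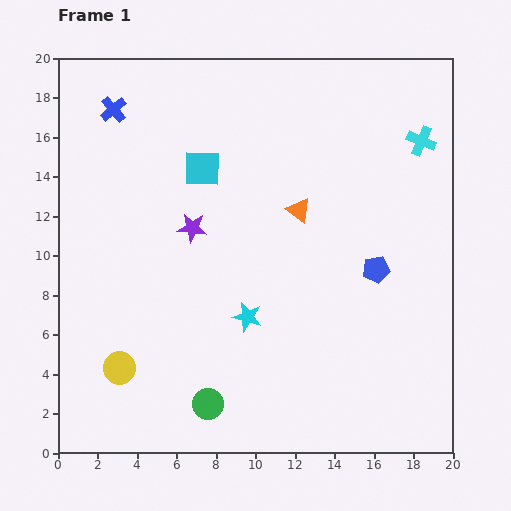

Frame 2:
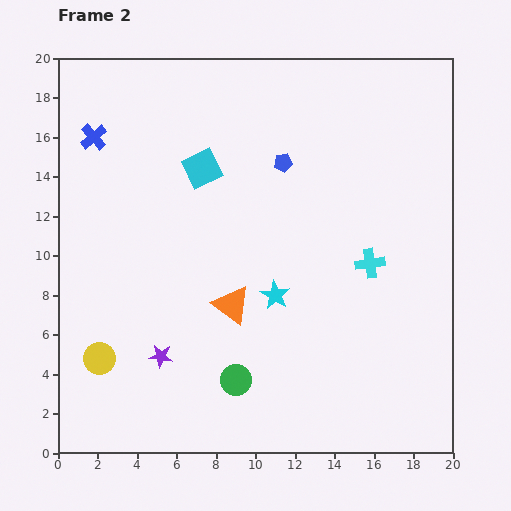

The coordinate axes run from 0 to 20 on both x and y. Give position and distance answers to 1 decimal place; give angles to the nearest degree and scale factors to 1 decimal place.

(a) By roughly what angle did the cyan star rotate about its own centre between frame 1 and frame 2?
17° clockwise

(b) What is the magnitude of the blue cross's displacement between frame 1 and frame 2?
1.7

The blue cross moved from (2.8, 17.4) to (1.8, 16.0), a distance of √(1.0² + 1.4²) ≈ 1.7.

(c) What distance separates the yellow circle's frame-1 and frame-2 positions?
1.1

The yellow circle moved from (3.1, 4.3) to (2.1, 4.8), a distance of √(1.0² + 0.5²) ≈ 1.1.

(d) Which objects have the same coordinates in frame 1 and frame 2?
the cyan square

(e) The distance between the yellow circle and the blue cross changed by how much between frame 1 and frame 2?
-1.9

Distance in frame 1: 13.1. Distance in frame 2: 11.2.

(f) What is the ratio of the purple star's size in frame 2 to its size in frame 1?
0.8×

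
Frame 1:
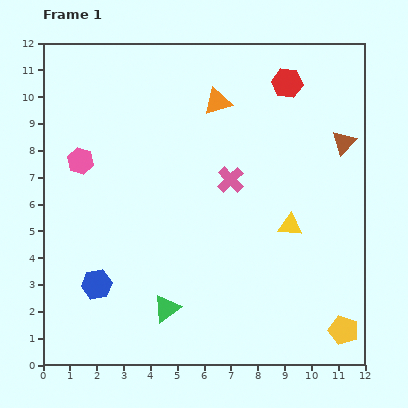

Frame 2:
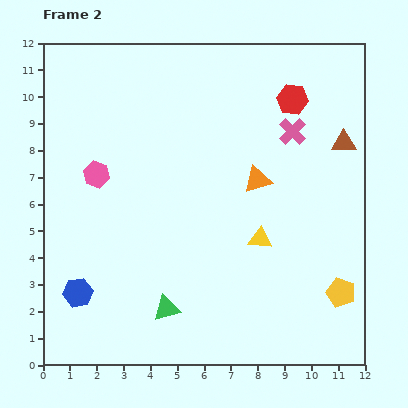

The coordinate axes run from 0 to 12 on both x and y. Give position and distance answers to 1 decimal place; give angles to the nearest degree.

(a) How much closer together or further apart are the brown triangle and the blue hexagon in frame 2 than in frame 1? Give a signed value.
+0.8

Distance in frame 1: 10.6. Distance in frame 2: 11.4.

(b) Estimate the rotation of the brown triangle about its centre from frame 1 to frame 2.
44° clockwise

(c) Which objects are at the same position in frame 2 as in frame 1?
the brown triangle, the green triangle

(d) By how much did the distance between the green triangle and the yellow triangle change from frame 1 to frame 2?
-1.1

Distance in frame 1: 5.5. Distance in frame 2: 4.4.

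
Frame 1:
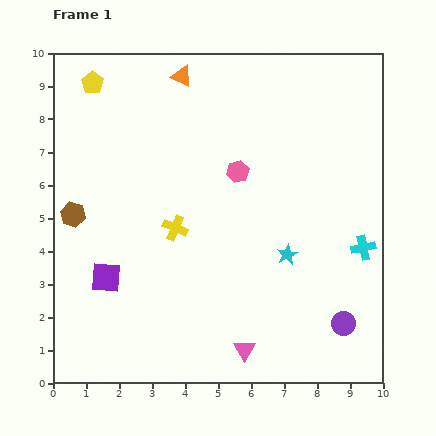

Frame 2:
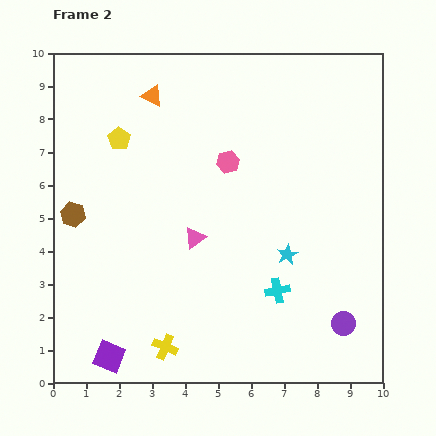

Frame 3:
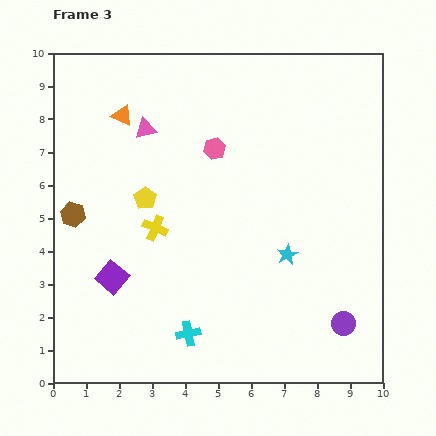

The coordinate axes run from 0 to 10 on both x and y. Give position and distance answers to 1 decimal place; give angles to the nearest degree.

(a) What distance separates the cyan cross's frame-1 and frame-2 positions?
2.9

The cyan cross moved from (9.4, 4.1) to (6.8, 2.8), a distance of √(2.6² + 1.3²) ≈ 2.9.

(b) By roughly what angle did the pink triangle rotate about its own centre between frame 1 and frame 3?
46° clockwise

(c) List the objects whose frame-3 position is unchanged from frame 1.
the purple circle, the brown hexagon, the cyan star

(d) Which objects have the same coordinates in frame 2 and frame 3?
the purple circle, the brown hexagon, the cyan star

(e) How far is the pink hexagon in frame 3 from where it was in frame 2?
0.6

The pink hexagon moved from (5.3, 6.7) to (4.9, 7.1), a distance of √(0.4² + 0.4²) ≈ 0.6.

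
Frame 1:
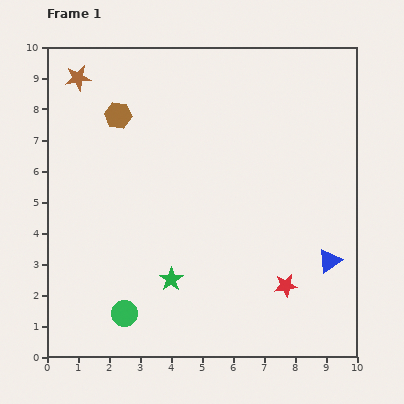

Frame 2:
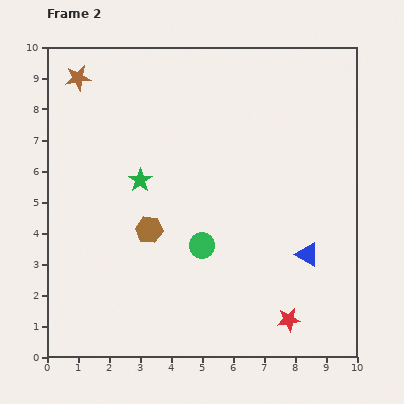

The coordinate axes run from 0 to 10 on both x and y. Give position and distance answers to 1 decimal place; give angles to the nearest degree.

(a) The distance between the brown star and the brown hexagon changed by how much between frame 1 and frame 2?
+3.6

Distance in frame 1: 1.8. Distance in frame 2: 5.4.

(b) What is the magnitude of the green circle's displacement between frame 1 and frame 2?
3.3

The green circle moved from (2.5, 1.4) to (5.0, 3.6), a distance of √(2.5² + 2.2²) ≈ 3.3.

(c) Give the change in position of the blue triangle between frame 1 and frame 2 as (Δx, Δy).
(-0.7, 0.2)

The blue triangle was at (9.1, 3.1) in frame 1 and (8.4, 3.3) in frame 2.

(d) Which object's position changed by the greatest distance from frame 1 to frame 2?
the brown hexagon

(moved 3.8; next 3.4)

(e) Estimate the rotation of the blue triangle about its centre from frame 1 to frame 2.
55° counter-clockwise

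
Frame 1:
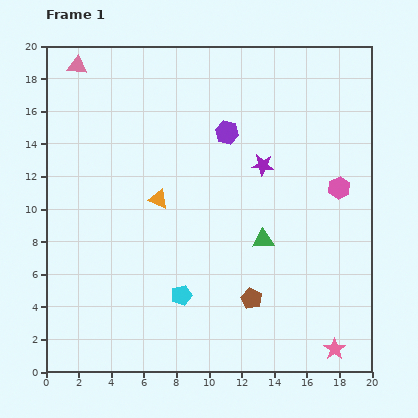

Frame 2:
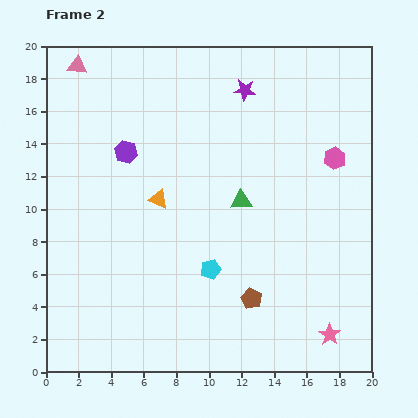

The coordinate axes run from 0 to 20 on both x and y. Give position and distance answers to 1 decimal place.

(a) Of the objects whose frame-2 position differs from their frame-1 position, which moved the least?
the pink star

(moved 0.9)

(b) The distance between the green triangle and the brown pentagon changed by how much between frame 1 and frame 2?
+2.3

Distance in frame 1: 3.7. Distance in frame 2: 6.0.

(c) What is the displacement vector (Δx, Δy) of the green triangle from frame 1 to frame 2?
(-1.3, 2.4)

The green triangle was at (13.3, 8.1) in frame 1 and (12.0, 10.5) in frame 2.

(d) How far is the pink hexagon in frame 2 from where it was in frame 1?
1.8

The pink hexagon moved from (18.0, 11.3) to (17.7, 13.1), a distance of √(0.3² + 1.8²) ≈ 1.8.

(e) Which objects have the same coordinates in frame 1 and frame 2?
the orange triangle, the pink triangle, the brown pentagon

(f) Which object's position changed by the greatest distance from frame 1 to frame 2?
the purple hexagon

(moved 6.3; next 4.7)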